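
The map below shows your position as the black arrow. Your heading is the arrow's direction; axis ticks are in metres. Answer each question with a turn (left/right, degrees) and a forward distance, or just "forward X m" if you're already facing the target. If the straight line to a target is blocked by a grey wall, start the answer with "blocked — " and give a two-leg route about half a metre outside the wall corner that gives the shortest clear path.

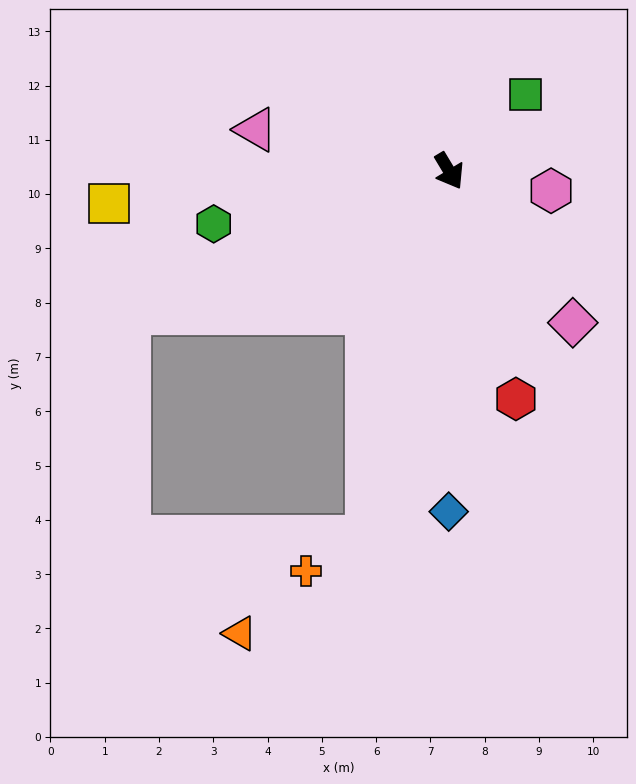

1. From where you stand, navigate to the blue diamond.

turn right 31°, forward 6.3 m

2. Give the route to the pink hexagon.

turn left 48°, forward 1.9 m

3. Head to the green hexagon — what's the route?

turn right 108°, forward 4.4 m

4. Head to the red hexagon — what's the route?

turn right 15°, forward 4.4 m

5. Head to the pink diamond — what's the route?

turn left 8°, forward 3.6 m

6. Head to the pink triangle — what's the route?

turn right 133°, forward 3.6 m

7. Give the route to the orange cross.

blocked — turn right 43°, forward 6.9 m, then turn right 51°, forward 1.3 m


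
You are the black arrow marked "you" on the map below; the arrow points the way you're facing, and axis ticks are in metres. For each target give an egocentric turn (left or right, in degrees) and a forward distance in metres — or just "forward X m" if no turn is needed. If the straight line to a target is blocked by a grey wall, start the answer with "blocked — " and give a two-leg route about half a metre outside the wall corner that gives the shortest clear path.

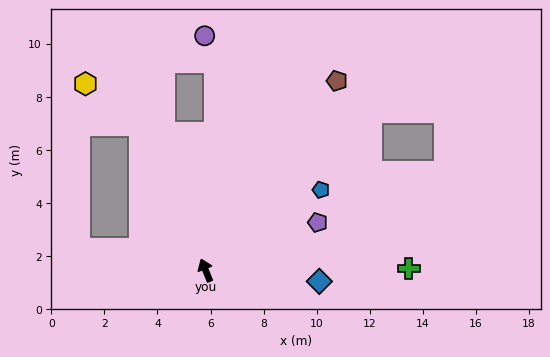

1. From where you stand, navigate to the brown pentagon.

turn right 57°, forward 8.7 m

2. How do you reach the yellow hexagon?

blocked — turn left 2°, forward 6.0 m, then turn left 29°, forward 2.6 m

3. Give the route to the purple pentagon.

turn right 89°, forward 4.6 m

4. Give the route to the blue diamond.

turn right 117°, forward 4.3 m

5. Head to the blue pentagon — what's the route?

turn right 77°, forward 5.3 m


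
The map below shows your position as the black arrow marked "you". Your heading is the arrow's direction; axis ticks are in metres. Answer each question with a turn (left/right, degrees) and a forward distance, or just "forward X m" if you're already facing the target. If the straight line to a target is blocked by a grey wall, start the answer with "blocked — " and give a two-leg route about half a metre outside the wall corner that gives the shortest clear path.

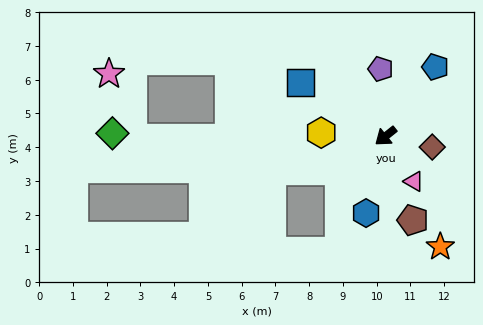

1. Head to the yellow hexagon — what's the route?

turn right 42°, forward 1.9 m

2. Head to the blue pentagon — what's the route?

turn right 164°, forward 2.5 m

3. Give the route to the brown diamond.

turn left 128°, forward 1.4 m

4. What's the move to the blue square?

turn right 71°, forward 3.0 m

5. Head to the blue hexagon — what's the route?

turn left 37°, forward 2.4 m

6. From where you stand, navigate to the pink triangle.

turn left 83°, forward 1.6 m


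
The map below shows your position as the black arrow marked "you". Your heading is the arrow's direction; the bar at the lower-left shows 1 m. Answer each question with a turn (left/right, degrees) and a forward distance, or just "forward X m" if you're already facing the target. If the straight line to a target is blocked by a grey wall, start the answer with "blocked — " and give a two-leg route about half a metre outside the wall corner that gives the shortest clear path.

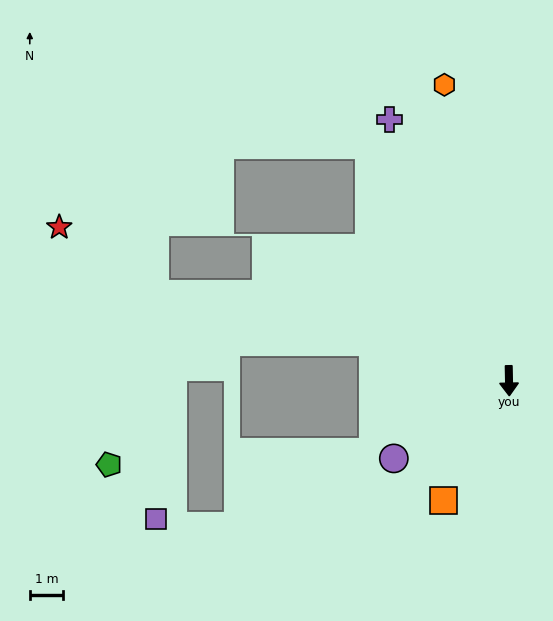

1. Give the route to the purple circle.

turn right 57°, forward 4.2 m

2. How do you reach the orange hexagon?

turn right 169°, forward 9.1 m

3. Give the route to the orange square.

turn right 30°, forward 4.1 m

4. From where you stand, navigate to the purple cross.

turn right 157°, forward 8.6 m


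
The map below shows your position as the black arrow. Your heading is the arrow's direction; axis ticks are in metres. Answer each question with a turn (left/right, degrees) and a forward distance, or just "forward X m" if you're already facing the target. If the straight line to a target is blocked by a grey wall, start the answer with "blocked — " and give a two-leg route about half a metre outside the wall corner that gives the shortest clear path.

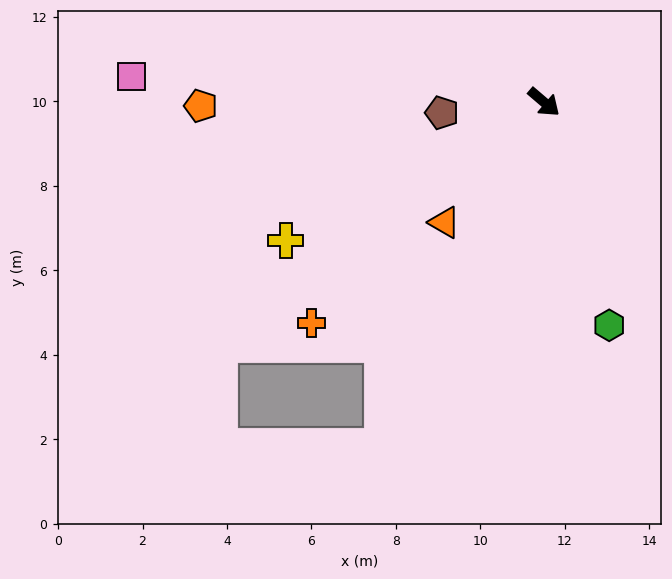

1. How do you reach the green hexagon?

turn right 33°, forward 5.5 m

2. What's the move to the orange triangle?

turn right 89°, forward 3.7 m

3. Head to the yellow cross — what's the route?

turn right 111°, forward 6.9 m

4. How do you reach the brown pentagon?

turn right 134°, forward 2.4 m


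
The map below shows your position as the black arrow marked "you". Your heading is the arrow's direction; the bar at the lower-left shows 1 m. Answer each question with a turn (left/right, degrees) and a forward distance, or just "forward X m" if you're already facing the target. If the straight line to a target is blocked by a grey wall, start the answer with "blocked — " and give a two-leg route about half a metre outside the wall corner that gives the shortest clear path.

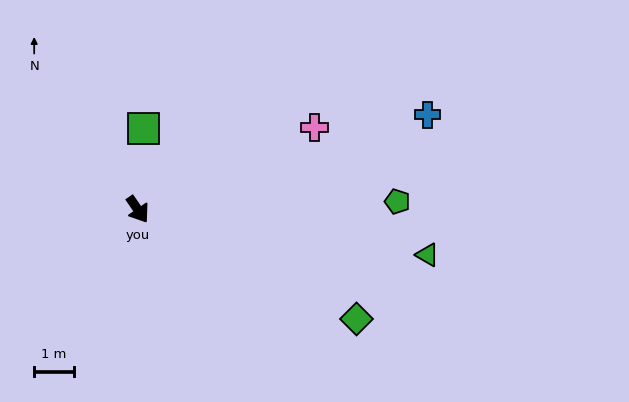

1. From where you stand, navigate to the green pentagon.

turn left 57°, forward 6.6 m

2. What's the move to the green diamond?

turn left 29°, forward 6.2 m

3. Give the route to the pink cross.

turn left 81°, forward 4.9 m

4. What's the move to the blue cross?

turn left 74°, forward 7.7 m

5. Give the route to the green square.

turn left 142°, forward 2.1 m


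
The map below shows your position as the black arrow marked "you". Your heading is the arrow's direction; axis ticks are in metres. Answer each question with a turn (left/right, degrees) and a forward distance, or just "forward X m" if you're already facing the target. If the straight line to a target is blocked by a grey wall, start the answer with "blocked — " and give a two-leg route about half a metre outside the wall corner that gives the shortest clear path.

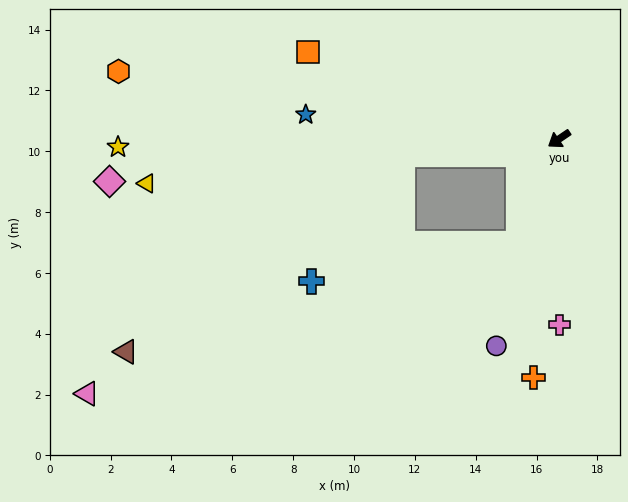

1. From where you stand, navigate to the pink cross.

turn left 56°, forward 6.1 m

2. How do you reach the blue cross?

blocked — turn right 28°, forward 5.2 m, then turn left 48°, forward 5.1 m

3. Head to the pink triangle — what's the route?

blocked — turn left 35°, forward 3.7 m, then turn right 50°, forward 15.0 m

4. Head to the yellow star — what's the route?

turn right 33°, forward 14.5 m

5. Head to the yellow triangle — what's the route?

turn right 28°, forward 13.6 m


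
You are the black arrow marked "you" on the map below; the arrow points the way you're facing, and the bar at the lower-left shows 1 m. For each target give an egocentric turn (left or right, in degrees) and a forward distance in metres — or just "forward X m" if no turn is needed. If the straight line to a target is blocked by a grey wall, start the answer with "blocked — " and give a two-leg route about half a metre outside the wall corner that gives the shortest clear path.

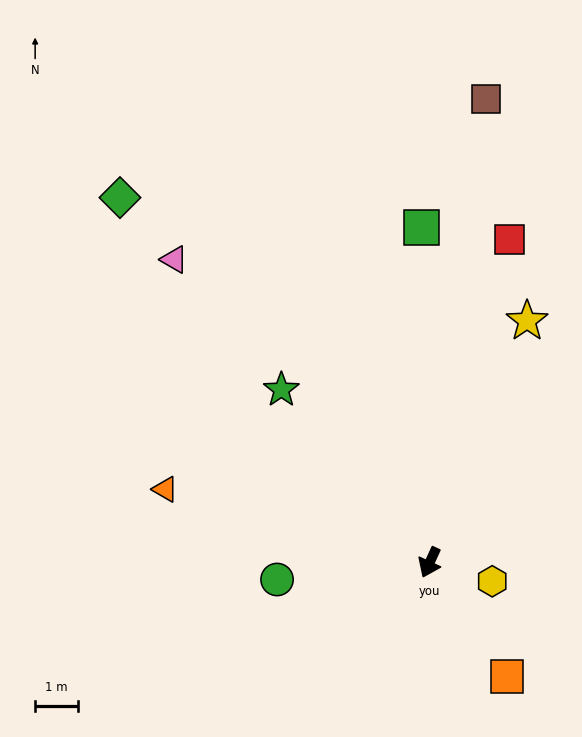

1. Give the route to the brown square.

turn right 162°, forward 10.8 m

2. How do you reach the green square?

turn right 154°, forward 7.8 m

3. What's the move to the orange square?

turn left 59°, forward 3.2 m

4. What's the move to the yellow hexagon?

turn left 98°, forward 1.5 m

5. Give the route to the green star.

turn right 115°, forward 5.3 m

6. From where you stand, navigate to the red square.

turn right 169°, forward 7.7 m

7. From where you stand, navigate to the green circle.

turn right 59°, forward 3.6 m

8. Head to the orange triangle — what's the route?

turn right 81°, forward 6.4 m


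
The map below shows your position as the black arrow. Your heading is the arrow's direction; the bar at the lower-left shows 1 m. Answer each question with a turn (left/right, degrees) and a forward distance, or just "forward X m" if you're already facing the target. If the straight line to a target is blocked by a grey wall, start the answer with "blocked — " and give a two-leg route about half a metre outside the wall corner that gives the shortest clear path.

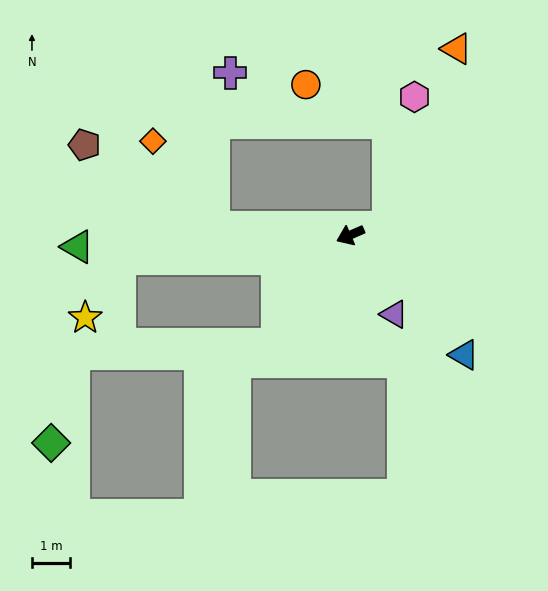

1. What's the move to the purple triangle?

turn left 95°, forward 2.4 m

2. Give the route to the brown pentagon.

blocked — turn right 27°, forward 3.6 m, then turn right 29°, forward 4.1 m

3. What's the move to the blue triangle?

turn left 110°, forward 4.4 m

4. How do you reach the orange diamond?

blocked — turn right 27°, forward 3.6 m, then turn right 51°, forward 2.8 m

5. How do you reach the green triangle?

turn right 21°, forward 7.2 m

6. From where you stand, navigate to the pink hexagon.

blocked — turn left 168°, forward 1.0 m, then turn left 67°, forward 3.5 m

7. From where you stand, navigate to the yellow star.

blocked — turn right 17°, forward 6.1 m, then turn left 53°, forward 1.8 m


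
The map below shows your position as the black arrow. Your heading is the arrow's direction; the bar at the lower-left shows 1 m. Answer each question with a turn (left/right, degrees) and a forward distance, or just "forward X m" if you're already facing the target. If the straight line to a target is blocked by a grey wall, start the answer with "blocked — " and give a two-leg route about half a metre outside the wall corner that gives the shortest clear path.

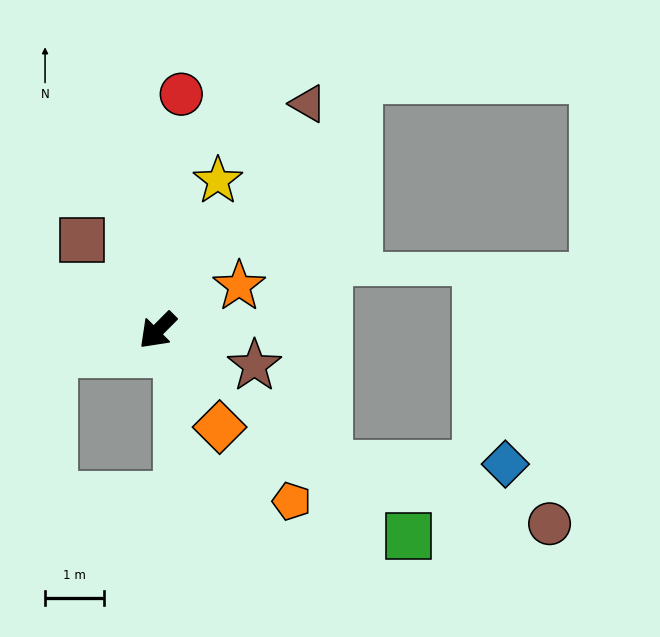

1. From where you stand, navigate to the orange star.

turn left 163°, forward 1.6 m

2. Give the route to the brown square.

turn right 95°, forward 2.0 m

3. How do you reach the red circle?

turn right 141°, forward 4.0 m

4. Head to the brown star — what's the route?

turn left 115°, forward 1.7 m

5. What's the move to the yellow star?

turn right 157°, forward 2.7 m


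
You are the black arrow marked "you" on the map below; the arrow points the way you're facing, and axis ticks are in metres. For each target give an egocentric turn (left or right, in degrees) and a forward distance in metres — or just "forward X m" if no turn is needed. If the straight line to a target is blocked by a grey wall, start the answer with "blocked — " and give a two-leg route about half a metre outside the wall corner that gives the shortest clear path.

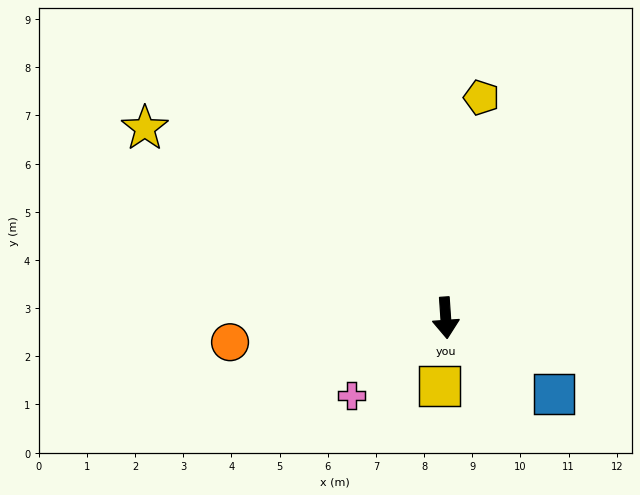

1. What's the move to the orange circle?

turn right 87°, forward 4.5 m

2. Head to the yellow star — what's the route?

turn right 126°, forward 7.4 m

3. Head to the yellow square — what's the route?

turn right 9°, forward 1.4 m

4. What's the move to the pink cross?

turn right 54°, forward 2.5 m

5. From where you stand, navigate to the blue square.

turn left 51°, forward 2.7 m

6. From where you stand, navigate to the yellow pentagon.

turn left 167°, forward 4.6 m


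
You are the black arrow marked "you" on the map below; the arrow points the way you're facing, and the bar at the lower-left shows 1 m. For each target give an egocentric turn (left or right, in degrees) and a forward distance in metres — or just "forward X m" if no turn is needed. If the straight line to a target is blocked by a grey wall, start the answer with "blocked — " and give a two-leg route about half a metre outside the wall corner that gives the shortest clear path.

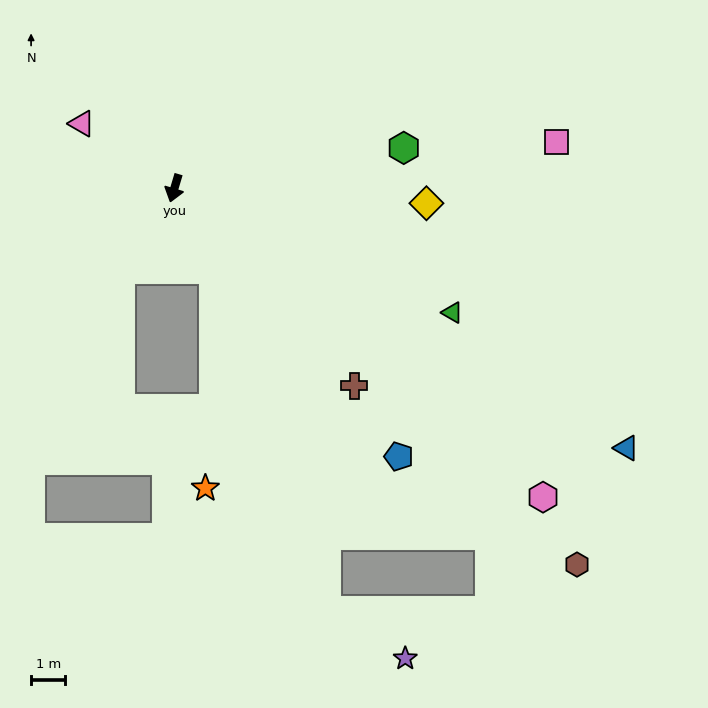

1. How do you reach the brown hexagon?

turn left 64°, forward 16.0 m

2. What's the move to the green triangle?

turn left 82°, forward 8.8 m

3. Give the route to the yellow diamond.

turn left 103°, forward 7.3 m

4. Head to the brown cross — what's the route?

turn left 59°, forward 7.8 m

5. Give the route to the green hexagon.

turn left 117°, forward 6.8 m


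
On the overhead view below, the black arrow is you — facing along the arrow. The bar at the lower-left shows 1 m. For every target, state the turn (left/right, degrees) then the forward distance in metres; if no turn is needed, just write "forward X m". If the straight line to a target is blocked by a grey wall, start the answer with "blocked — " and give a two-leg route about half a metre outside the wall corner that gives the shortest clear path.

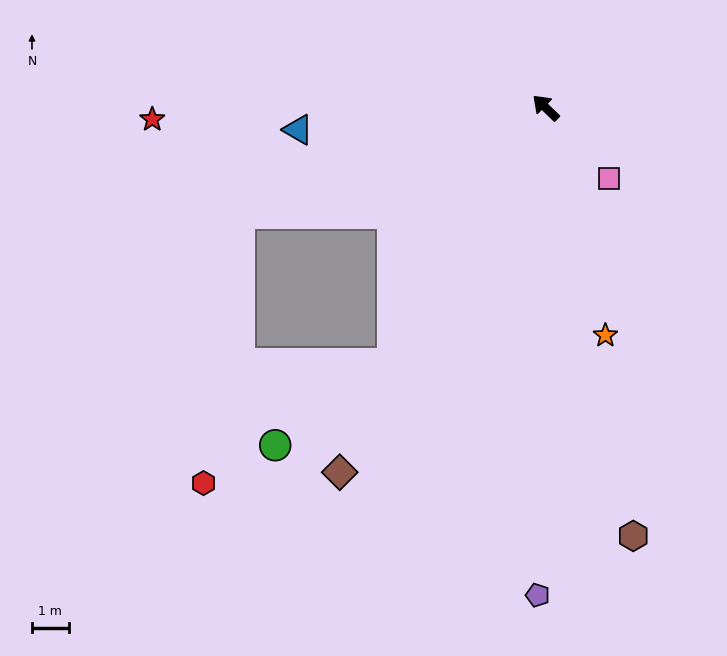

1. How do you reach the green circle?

blocked — turn left 103°, forward 8.1 m, then turn right 24°, forward 3.9 m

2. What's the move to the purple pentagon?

turn left 133°, forward 13.3 m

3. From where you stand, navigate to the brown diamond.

turn left 105°, forward 11.4 m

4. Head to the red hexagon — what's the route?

blocked — turn left 63°, forward 8.8 m, then turn left 64°, forward 7.4 m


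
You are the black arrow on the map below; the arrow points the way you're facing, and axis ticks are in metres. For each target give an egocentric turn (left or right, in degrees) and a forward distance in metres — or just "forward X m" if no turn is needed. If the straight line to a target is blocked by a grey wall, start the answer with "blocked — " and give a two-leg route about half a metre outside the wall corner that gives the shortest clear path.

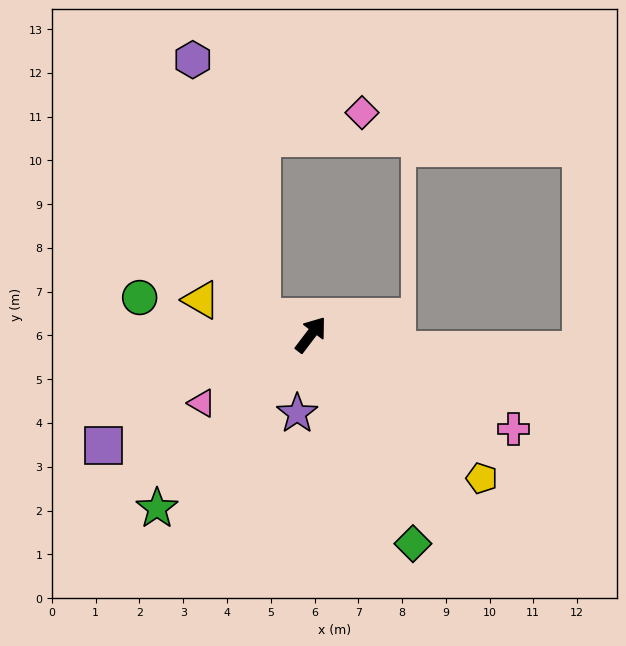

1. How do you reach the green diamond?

turn right 117°, forward 5.3 m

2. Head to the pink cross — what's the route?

turn right 78°, forward 5.1 m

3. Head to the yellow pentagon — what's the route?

turn right 93°, forward 5.1 m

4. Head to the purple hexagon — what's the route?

blocked — turn left 107°, forward 1.2 m, then turn right 54°, forward 6.1 m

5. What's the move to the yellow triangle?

turn left 110°, forward 2.6 m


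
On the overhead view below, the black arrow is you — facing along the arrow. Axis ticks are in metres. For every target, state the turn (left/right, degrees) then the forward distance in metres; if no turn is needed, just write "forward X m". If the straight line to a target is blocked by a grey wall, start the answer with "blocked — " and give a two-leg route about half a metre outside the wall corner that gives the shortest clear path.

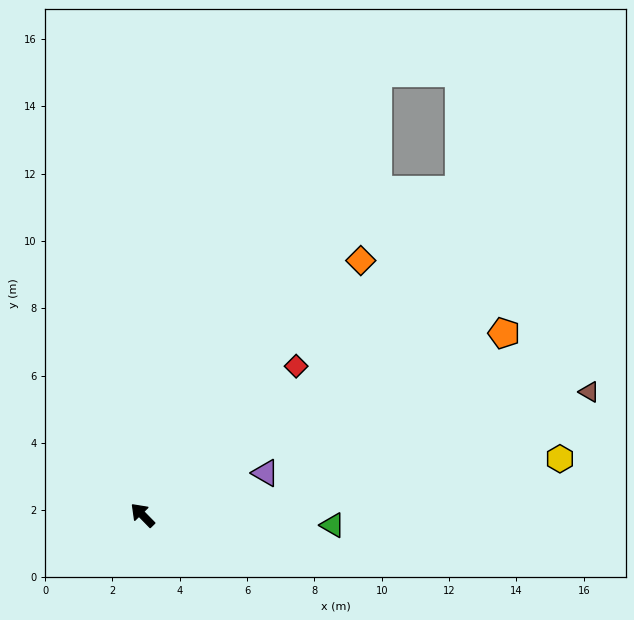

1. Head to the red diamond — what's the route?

turn right 90°, forward 6.4 m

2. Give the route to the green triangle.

turn right 137°, forward 5.7 m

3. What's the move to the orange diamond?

turn right 85°, forward 10.0 m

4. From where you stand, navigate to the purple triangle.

turn right 116°, forward 3.9 m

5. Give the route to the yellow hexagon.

turn right 127°, forward 12.5 m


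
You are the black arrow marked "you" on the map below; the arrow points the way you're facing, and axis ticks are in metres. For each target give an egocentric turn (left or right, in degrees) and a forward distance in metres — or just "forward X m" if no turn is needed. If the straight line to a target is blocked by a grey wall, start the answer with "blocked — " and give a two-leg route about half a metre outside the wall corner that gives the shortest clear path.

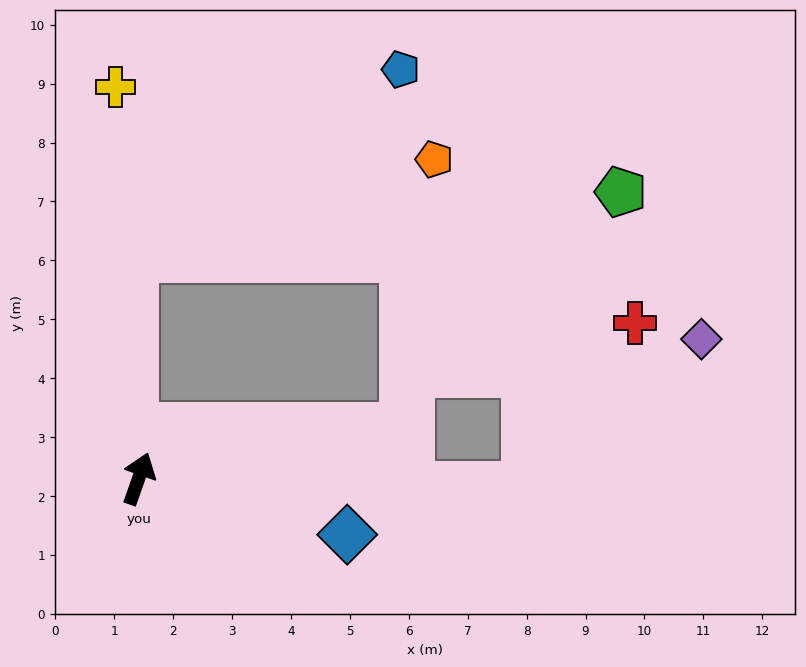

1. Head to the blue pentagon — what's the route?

blocked — turn right 60°, forward 4.6 m, then turn left 80°, forward 6.1 m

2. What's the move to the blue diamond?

turn right 86°, forward 3.7 m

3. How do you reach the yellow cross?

turn left 23°, forward 6.7 m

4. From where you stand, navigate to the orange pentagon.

blocked — turn right 60°, forward 4.6 m, then turn left 73°, forward 4.6 m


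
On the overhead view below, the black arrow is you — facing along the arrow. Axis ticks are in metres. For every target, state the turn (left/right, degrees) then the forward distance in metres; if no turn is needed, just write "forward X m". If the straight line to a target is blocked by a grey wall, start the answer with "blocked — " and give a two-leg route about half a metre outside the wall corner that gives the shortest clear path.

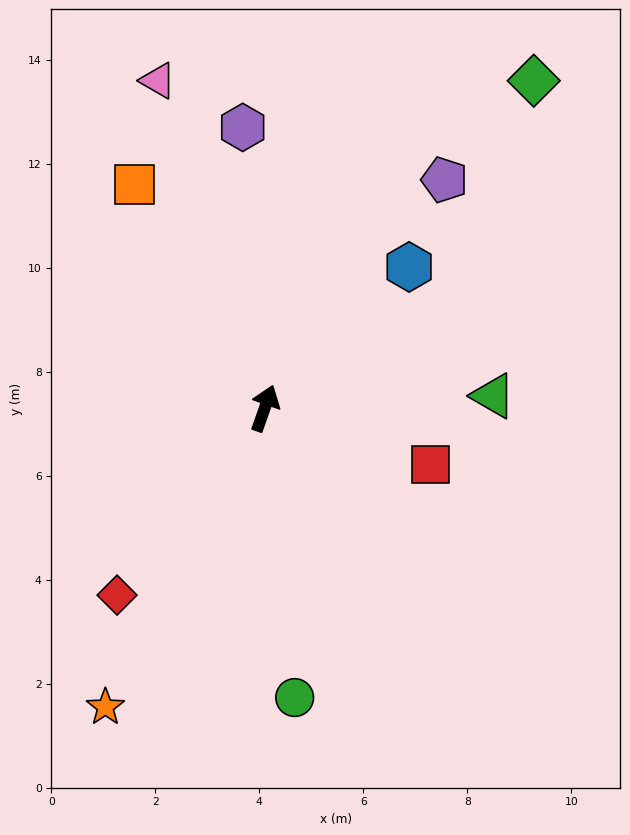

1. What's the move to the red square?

turn right 89°, forward 3.4 m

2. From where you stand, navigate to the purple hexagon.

turn left 24°, forward 5.4 m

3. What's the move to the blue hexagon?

turn right 26°, forward 3.9 m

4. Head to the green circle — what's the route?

turn right 155°, forward 5.6 m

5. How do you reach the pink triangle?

turn left 38°, forward 6.6 m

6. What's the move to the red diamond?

turn left 161°, forward 4.6 m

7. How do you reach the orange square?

turn left 50°, forward 5.0 m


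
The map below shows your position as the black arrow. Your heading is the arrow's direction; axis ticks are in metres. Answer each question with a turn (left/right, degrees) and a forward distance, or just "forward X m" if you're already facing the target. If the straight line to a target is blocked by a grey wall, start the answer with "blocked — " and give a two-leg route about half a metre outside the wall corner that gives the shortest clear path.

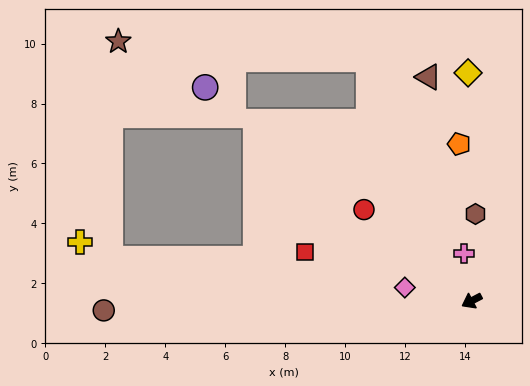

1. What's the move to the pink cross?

turn right 108°, forward 1.6 m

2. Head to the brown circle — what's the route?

turn right 26°, forward 12.3 m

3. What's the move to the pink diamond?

turn right 39°, forward 2.3 m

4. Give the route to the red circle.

turn right 68°, forward 4.7 m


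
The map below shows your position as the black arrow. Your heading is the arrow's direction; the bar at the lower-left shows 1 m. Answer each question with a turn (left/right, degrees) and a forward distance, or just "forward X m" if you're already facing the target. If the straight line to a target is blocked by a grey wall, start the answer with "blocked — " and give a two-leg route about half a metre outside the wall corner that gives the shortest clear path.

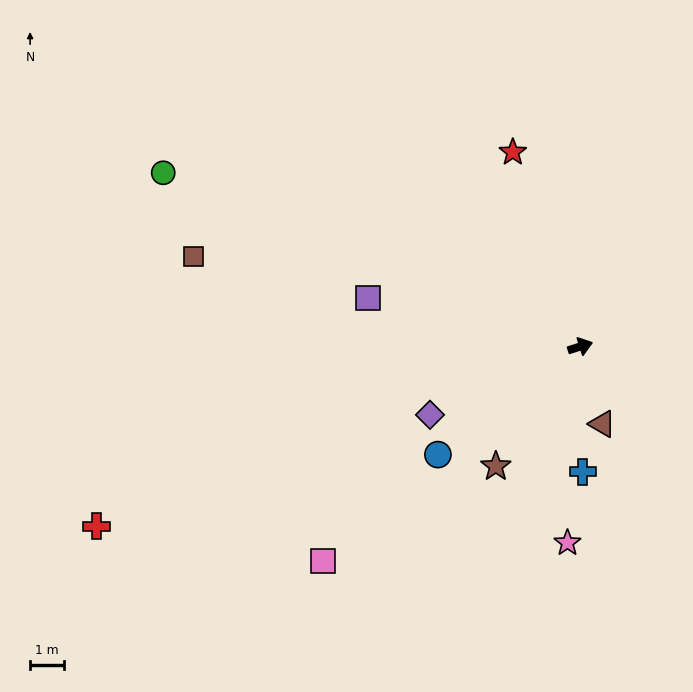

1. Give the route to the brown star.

turn right 143°, forward 4.3 m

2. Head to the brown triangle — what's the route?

turn right 92°, forward 2.4 m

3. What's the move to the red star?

turn left 91°, forward 6.1 m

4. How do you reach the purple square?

turn left 149°, forward 6.4 m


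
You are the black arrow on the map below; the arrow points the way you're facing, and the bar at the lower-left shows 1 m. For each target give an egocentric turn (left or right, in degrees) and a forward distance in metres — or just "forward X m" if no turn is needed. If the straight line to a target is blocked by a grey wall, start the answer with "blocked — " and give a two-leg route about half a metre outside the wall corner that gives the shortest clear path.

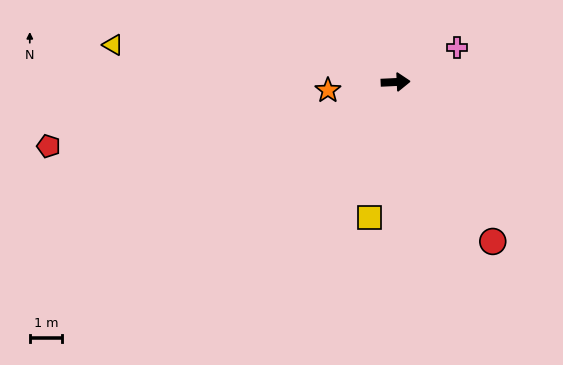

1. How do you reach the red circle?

turn right 61°, forward 5.7 m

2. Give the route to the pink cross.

turn left 27°, forward 2.2 m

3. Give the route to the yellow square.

turn right 104°, forward 4.2 m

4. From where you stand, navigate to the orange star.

turn right 176°, forward 2.1 m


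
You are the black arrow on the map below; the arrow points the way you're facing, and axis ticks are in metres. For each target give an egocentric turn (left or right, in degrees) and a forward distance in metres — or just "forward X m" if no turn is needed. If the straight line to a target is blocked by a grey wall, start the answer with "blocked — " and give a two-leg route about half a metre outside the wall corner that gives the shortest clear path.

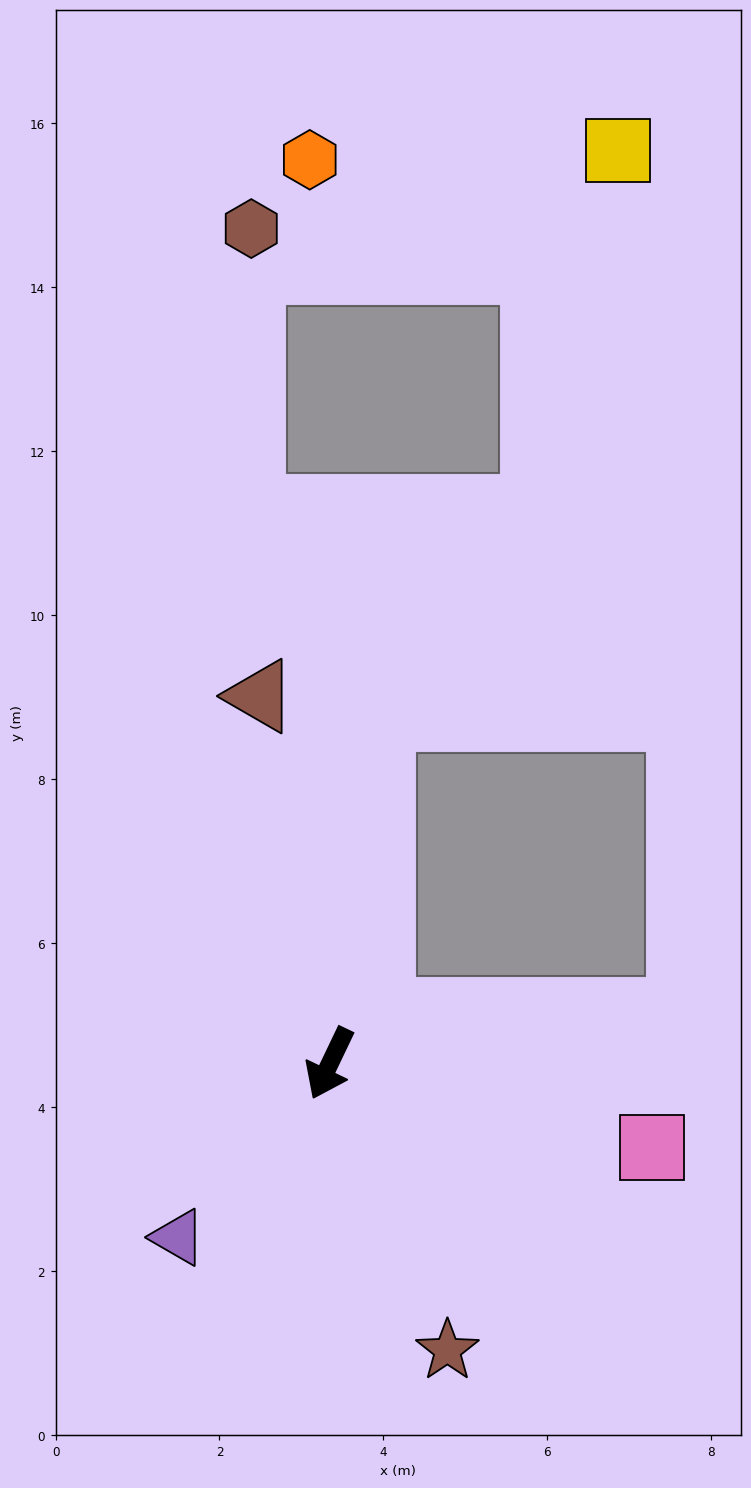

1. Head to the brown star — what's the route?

turn left 48°, forward 3.8 m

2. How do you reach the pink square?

turn left 101°, forward 4.1 m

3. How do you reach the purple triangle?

turn right 16°, forward 2.8 m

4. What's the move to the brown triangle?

turn right 144°, forward 4.6 m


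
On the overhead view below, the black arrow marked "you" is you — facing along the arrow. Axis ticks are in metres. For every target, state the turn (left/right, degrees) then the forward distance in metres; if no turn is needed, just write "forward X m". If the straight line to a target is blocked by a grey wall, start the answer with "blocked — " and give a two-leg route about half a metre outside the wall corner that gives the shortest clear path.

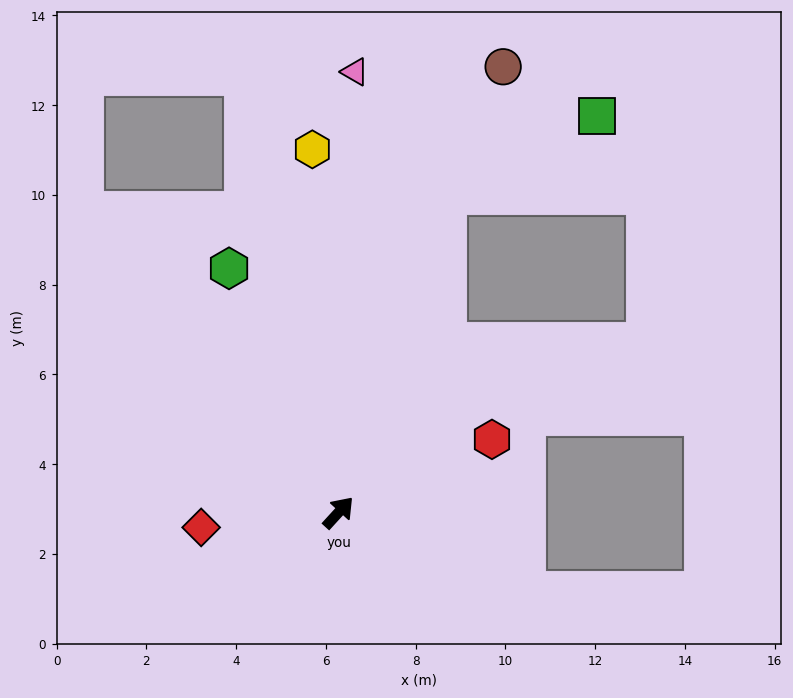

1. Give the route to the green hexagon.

turn left 67°, forward 6.0 m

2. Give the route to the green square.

blocked — turn left 23°, forward 7.5 m, then turn right 43°, forward 3.8 m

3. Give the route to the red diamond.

turn left 139°, forward 3.1 m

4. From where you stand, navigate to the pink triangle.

turn left 40°, forward 9.8 m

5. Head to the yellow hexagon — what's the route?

turn left 47°, forward 8.1 m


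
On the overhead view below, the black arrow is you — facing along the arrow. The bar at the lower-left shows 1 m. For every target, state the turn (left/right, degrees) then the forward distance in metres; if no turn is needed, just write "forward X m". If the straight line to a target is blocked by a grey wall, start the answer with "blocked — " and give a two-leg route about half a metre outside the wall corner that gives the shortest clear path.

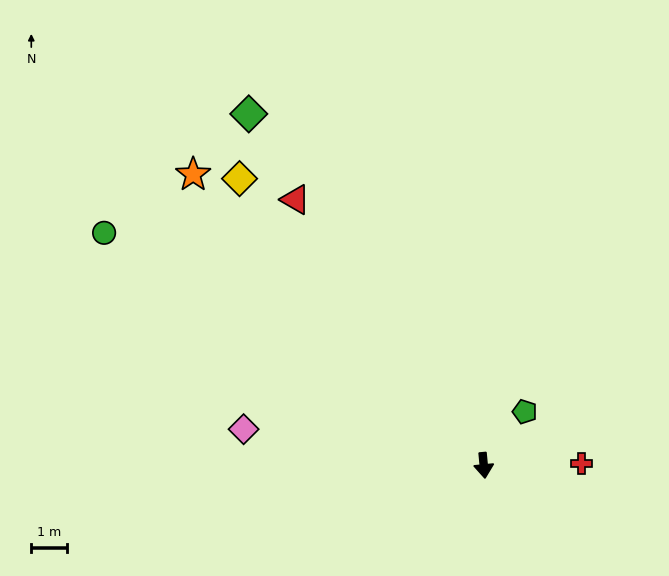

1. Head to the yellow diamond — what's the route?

turn right 145°, forward 10.7 m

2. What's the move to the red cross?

turn left 86°, forward 2.8 m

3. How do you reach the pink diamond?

turn right 104°, forward 6.9 m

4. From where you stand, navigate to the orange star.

turn right 140°, forward 11.7 m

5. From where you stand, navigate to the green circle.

turn right 127°, forward 12.6 m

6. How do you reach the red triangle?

turn right 150°, forward 9.2 m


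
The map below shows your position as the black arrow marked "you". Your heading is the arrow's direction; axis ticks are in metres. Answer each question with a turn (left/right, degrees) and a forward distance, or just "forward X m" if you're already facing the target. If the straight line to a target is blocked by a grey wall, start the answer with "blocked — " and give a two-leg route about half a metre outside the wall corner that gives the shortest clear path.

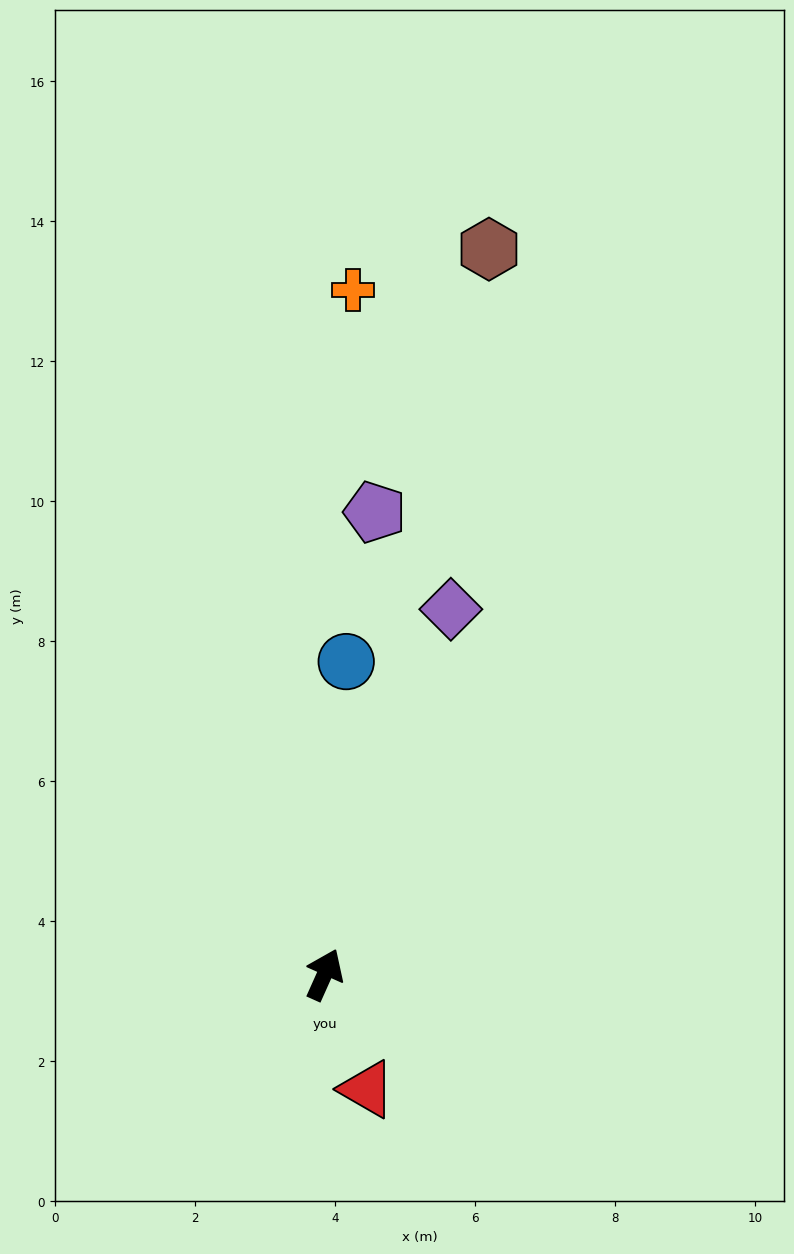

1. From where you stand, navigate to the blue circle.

turn left 20°, forward 4.5 m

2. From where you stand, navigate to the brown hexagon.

turn left 11°, forward 10.6 m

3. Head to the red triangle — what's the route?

turn right 136°, forward 1.7 m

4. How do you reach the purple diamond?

turn left 5°, forward 5.5 m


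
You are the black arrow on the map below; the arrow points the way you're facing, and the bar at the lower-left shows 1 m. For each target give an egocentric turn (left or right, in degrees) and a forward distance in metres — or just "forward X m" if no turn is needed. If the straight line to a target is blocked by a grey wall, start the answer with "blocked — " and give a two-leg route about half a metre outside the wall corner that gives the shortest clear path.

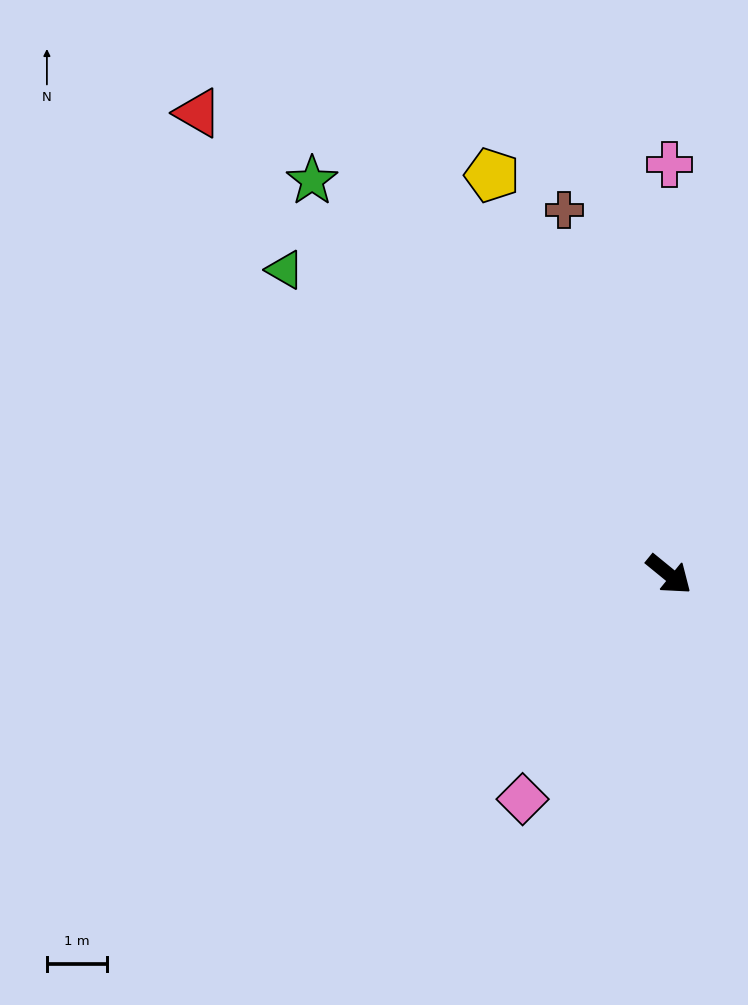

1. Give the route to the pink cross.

turn left 129°, forward 6.8 m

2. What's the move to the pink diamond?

turn right 84°, forward 4.4 m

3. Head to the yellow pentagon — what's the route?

turn left 153°, forward 7.2 m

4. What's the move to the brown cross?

turn left 145°, forward 6.3 m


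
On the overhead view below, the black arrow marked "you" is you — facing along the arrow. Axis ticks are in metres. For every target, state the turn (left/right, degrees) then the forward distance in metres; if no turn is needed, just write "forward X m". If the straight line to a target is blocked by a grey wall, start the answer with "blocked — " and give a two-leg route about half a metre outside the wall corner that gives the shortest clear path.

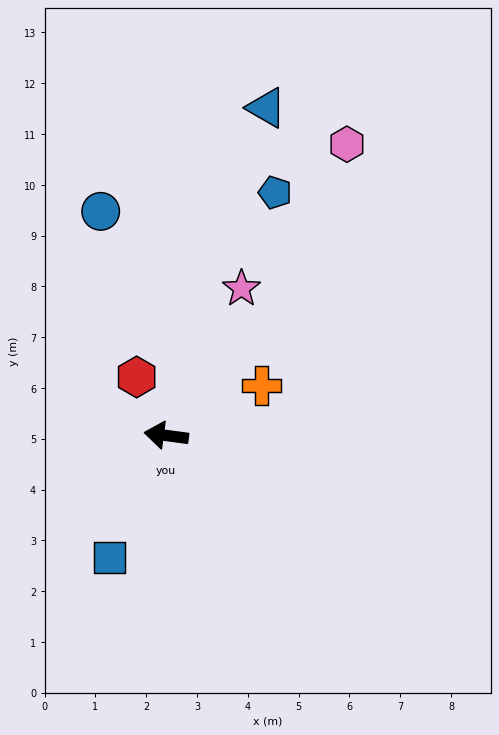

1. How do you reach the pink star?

turn right 110°, forward 3.3 m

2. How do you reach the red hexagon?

turn right 56°, forward 1.3 m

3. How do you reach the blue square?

turn left 73°, forward 2.7 m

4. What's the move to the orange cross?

turn right 145°, forward 2.1 m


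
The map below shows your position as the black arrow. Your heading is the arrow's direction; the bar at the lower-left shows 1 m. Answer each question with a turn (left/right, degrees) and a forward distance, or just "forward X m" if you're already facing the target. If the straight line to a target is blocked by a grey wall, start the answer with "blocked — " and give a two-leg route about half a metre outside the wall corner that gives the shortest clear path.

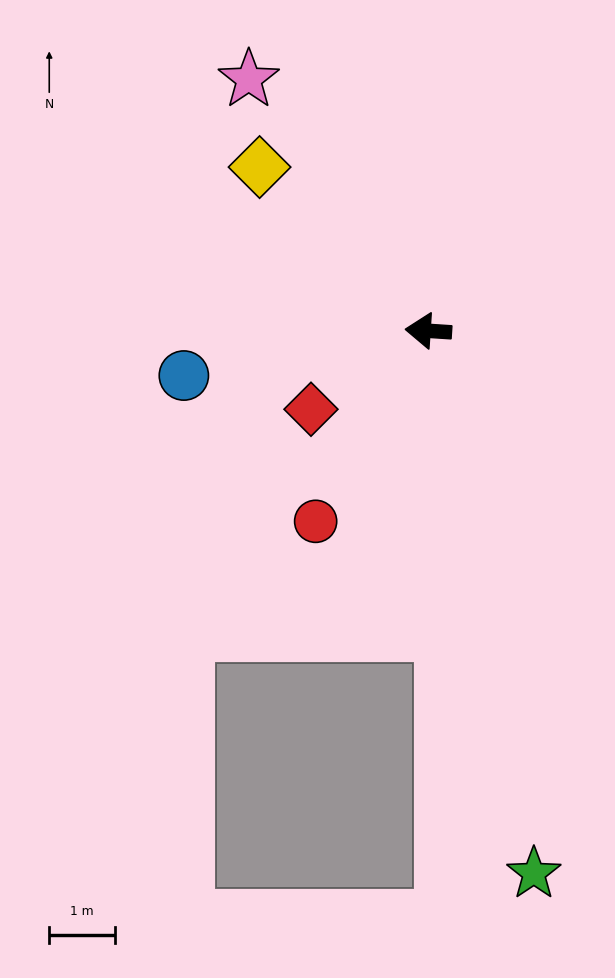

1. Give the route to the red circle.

turn left 63°, forward 3.4 m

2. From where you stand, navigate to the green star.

turn left 105°, forward 8.4 m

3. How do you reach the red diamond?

turn left 37°, forward 2.1 m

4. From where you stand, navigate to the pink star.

turn right 51°, forward 4.7 m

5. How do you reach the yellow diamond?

turn right 40°, forward 3.6 m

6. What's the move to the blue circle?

turn left 14°, forward 3.8 m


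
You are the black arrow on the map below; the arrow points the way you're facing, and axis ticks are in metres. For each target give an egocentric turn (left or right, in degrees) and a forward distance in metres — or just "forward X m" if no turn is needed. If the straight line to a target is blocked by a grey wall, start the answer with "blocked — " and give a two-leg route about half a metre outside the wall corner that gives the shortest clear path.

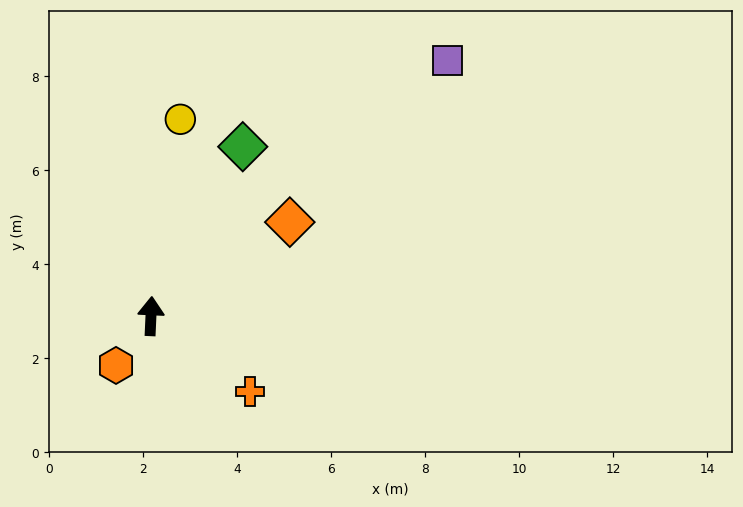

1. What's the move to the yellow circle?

turn right 6°, forward 4.2 m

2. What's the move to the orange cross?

turn right 125°, forward 2.6 m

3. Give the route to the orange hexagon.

turn left 147°, forward 1.3 m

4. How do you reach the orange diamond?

turn right 53°, forward 3.6 m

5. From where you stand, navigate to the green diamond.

turn right 26°, forward 4.1 m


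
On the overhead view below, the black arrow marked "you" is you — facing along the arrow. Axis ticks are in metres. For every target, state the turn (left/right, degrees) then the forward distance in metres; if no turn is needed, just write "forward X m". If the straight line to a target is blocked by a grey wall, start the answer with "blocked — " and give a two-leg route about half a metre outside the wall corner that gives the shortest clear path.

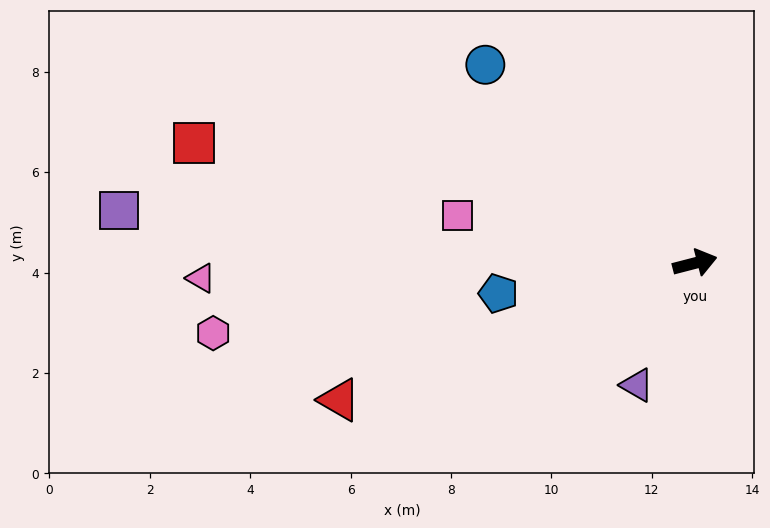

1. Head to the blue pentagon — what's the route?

turn left 174°, forward 4.0 m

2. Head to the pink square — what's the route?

turn left 154°, forward 4.8 m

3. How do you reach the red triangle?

turn right 173°, forward 7.6 m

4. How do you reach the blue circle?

turn left 122°, forward 5.7 m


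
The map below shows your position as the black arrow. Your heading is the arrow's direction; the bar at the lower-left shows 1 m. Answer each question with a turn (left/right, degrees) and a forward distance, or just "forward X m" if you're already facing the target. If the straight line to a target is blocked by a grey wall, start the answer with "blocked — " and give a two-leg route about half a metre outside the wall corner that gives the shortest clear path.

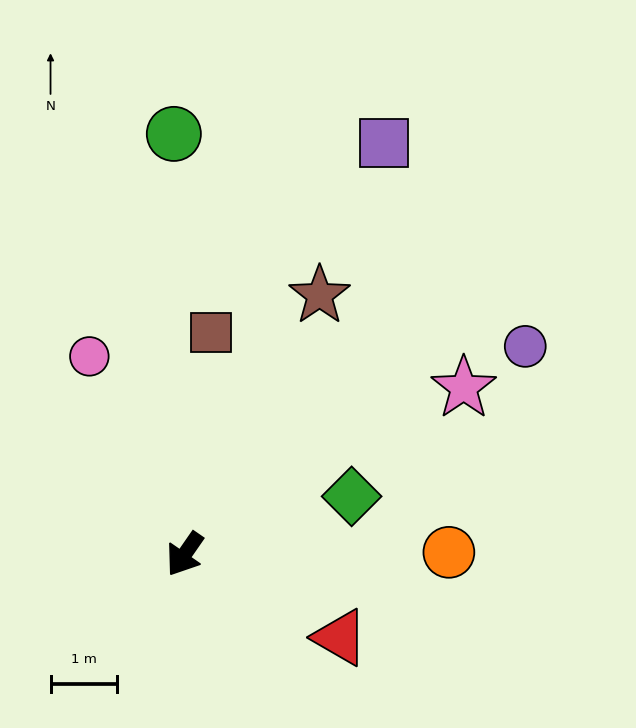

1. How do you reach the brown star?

turn right 173°, forward 4.4 m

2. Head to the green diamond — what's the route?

turn left 144°, forward 2.7 m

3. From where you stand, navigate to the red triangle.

turn left 97°, forward 2.7 m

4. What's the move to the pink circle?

turn right 120°, forward 3.3 m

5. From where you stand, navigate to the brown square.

turn right 152°, forward 3.4 m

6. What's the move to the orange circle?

turn left 125°, forward 4.0 m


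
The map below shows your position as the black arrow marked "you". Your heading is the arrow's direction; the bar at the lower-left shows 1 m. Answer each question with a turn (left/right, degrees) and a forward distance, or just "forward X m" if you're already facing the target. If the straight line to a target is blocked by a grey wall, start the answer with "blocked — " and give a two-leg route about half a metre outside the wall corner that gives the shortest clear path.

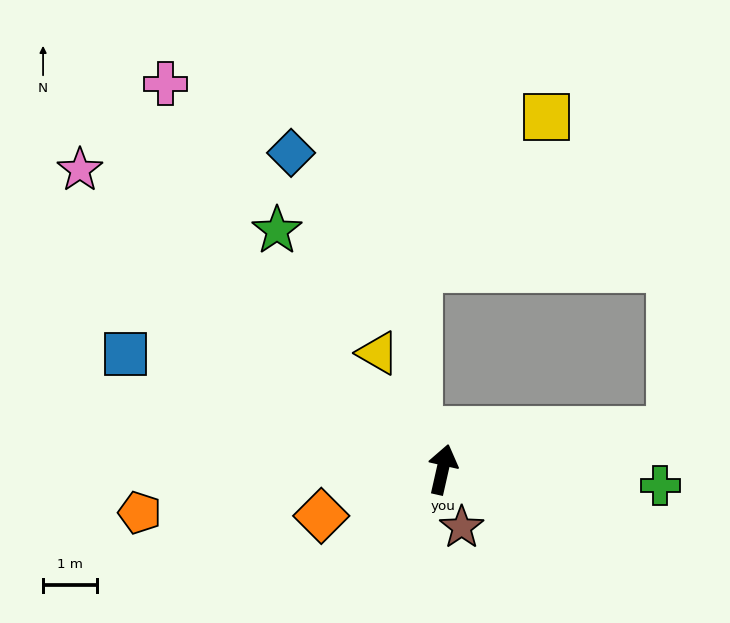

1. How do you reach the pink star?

turn left 63°, forward 8.7 m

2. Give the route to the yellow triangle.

turn left 42°, forward 2.5 m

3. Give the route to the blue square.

turn left 83°, forward 6.3 m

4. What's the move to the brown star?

turn right 149°, forward 1.1 m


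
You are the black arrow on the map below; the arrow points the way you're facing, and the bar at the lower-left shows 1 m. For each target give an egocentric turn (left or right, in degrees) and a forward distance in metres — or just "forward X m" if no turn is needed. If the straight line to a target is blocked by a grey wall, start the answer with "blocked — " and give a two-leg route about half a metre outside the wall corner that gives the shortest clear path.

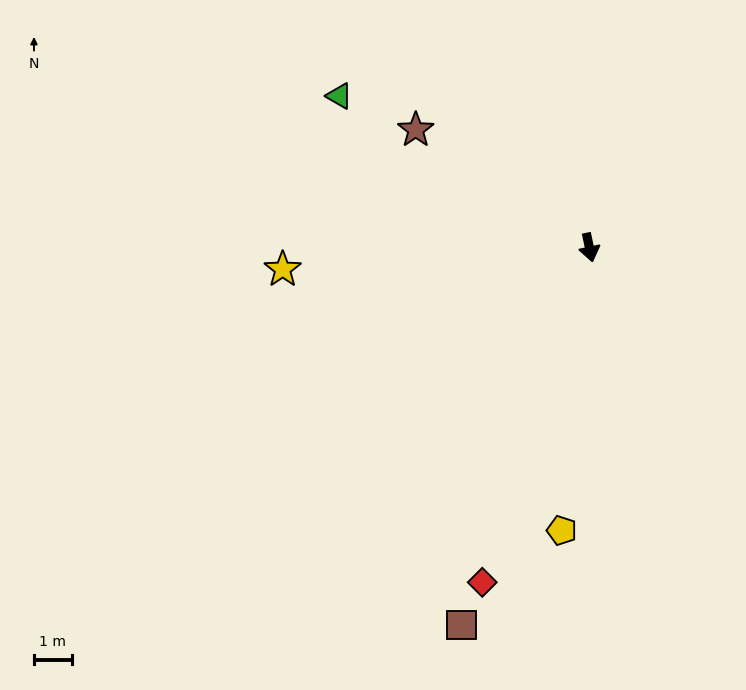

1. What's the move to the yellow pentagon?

turn right 18°, forward 7.5 m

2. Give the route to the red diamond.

turn right 30°, forward 9.3 m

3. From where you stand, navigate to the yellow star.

turn right 98°, forward 8.1 m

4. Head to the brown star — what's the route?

turn right 136°, forward 5.5 m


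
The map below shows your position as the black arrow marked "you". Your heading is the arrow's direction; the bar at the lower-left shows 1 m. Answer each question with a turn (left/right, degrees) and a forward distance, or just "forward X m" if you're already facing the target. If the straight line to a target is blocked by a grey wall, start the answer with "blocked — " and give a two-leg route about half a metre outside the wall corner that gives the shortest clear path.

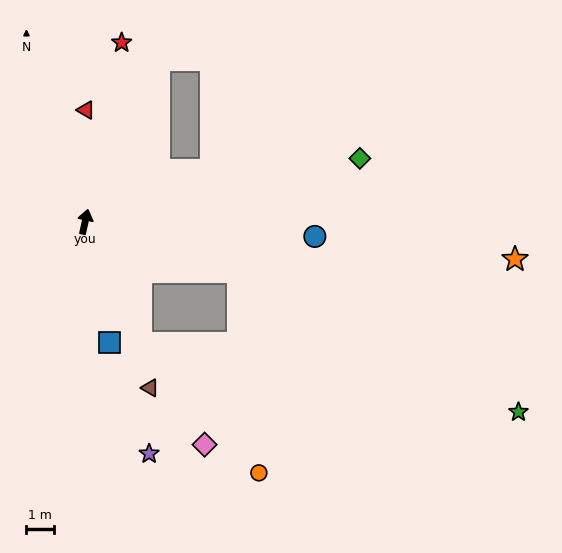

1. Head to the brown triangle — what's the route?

turn right 146°, forward 6.5 m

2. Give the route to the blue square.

turn right 156°, forward 4.5 m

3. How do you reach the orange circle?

blocked — turn right 143°, forward 4.8 m, then turn left 18°, forward 6.4 m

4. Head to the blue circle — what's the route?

turn right 81°, forward 8.3 m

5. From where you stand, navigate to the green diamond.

turn right 65°, forward 10.2 m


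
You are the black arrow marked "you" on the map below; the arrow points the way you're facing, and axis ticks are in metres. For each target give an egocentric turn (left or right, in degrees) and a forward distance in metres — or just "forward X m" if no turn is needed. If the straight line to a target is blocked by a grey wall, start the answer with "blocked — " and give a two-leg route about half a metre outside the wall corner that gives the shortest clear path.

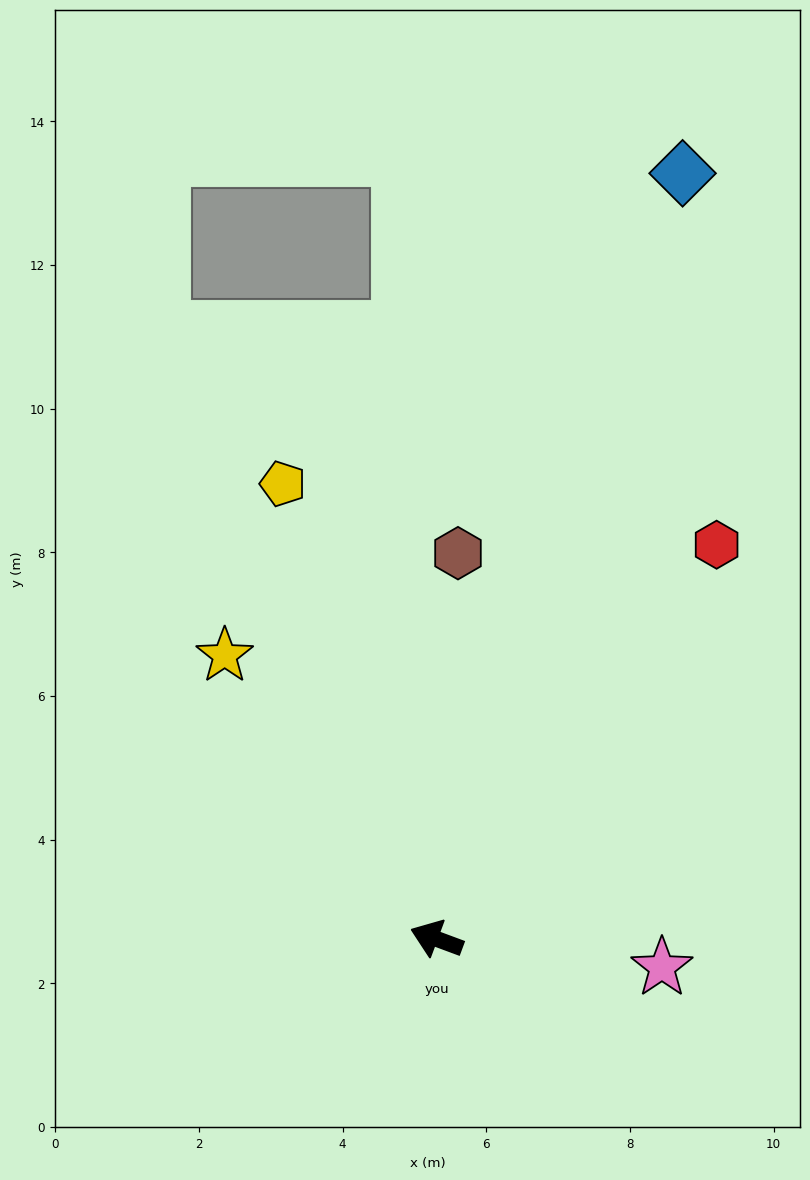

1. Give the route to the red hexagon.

turn right 105°, forward 6.7 m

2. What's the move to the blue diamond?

turn right 87°, forward 11.2 m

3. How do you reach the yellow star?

turn right 33°, forward 4.9 m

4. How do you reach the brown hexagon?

turn right 73°, forward 5.4 m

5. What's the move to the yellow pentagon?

turn right 51°, forward 6.7 m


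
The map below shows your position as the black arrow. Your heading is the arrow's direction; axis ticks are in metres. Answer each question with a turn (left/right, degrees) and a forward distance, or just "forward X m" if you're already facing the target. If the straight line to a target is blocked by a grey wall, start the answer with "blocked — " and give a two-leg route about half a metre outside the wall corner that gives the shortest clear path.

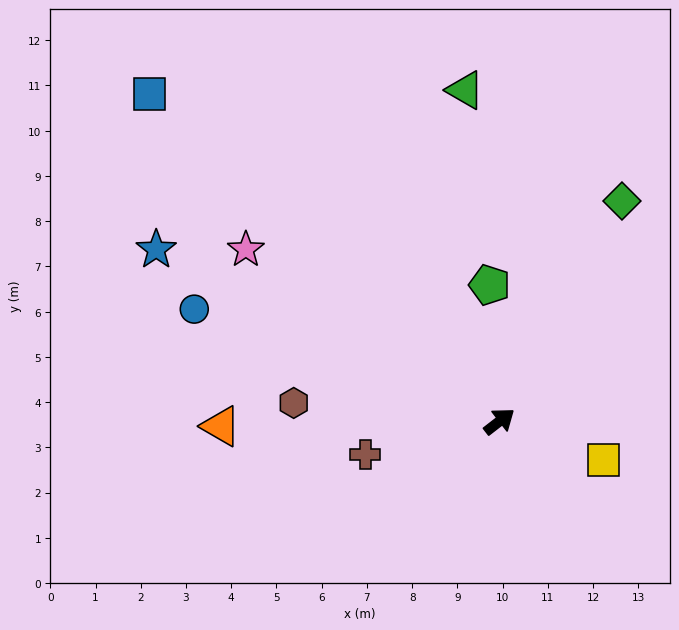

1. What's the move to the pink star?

turn left 108°, forward 6.8 m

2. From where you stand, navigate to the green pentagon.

turn left 56°, forward 3.0 m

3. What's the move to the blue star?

turn left 116°, forward 8.5 m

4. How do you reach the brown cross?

turn left 156°, forward 3.1 m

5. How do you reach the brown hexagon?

turn left 137°, forward 4.6 m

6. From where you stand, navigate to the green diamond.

turn left 23°, forward 5.6 m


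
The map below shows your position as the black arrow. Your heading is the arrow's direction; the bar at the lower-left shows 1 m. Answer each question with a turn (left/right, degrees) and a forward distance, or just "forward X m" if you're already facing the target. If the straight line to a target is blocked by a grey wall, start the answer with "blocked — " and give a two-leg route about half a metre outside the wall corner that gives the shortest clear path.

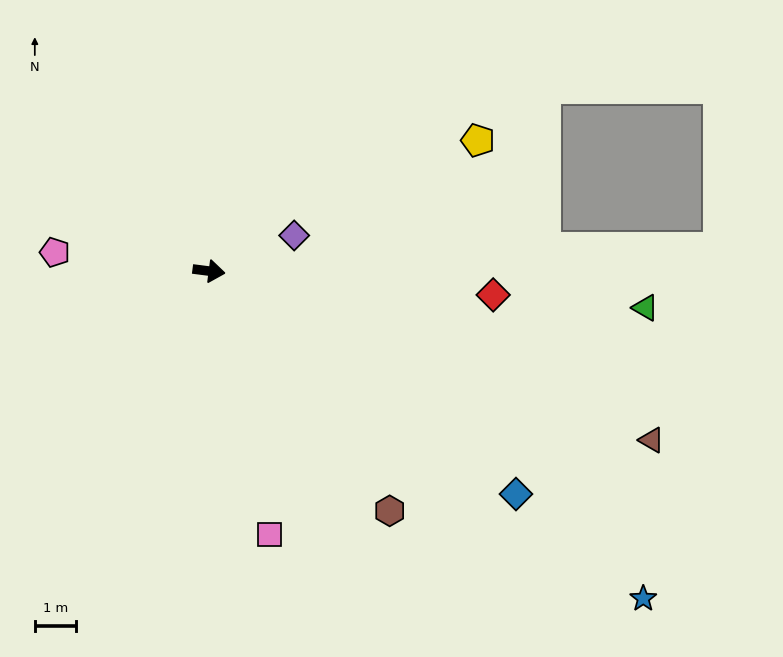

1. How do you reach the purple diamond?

turn left 30°, forward 2.3 m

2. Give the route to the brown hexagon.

turn right 46°, forward 7.4 m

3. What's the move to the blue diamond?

turn right 29°, forward 9.3 m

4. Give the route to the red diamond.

turn left 3°, forward 7.0 m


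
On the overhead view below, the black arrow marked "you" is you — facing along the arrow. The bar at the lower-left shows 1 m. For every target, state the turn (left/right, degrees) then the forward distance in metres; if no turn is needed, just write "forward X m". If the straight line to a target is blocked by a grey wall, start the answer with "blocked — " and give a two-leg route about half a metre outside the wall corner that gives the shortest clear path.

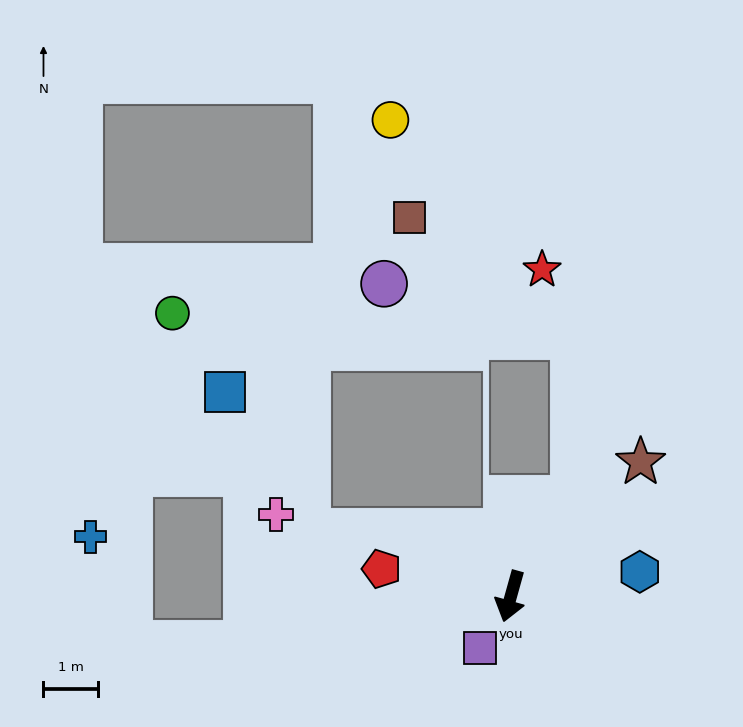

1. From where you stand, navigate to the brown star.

turn left 152°, forward 3.4 m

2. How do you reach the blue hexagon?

turn left 116°, forward 2.4 m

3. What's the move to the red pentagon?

turn right 86°, forward 2.4 m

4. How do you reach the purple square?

turn right 15°, forward 1.1 m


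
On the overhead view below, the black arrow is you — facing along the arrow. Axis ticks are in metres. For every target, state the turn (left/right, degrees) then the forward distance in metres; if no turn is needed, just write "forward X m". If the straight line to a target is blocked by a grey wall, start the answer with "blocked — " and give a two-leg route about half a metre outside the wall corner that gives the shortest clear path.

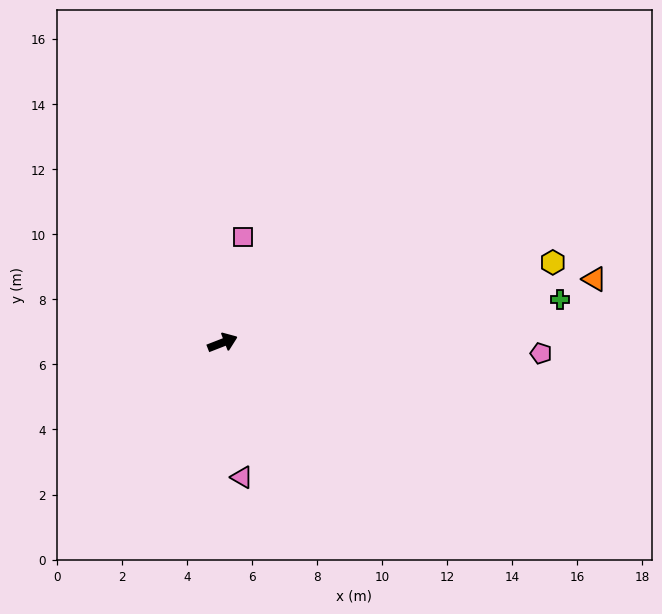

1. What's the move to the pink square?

turn left 58°, forward 3.3 m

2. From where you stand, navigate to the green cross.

turn right 14°, forward 10.5 m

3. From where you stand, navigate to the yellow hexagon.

turn right 8°, forward 10.4 m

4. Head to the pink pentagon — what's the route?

turn right 23°, forward 9.8 m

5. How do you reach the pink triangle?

turn right 103°, forward 4.2 m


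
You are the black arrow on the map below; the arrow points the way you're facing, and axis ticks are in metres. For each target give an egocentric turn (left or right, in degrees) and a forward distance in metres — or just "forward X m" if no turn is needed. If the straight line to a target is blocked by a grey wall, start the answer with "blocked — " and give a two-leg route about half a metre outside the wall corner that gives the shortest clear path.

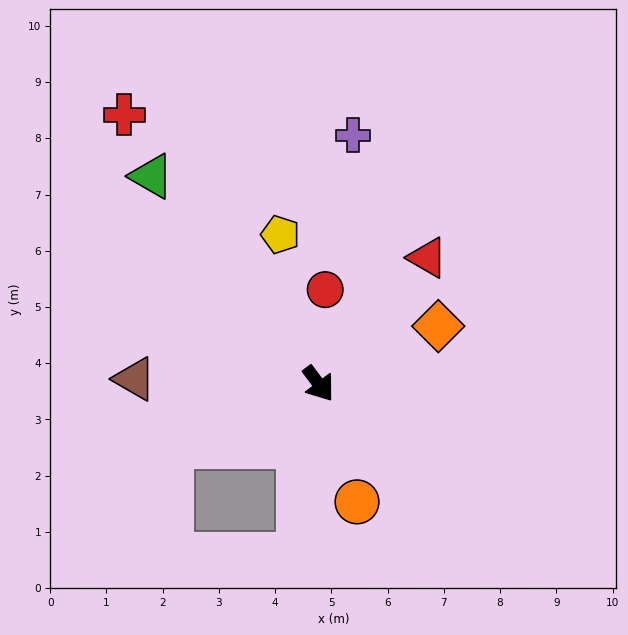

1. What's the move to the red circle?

turn left 139°, forward 1.7 m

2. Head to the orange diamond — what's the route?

turn left 79°, forward 2.4 m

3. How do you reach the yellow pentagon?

turn left 158°, forward 2.7 m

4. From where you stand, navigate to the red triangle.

turn left 102°, forward 3.0 m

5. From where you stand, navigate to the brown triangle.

turn right 128°, forward 3.3 m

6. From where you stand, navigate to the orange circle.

turn right 19°, forward 2.2 m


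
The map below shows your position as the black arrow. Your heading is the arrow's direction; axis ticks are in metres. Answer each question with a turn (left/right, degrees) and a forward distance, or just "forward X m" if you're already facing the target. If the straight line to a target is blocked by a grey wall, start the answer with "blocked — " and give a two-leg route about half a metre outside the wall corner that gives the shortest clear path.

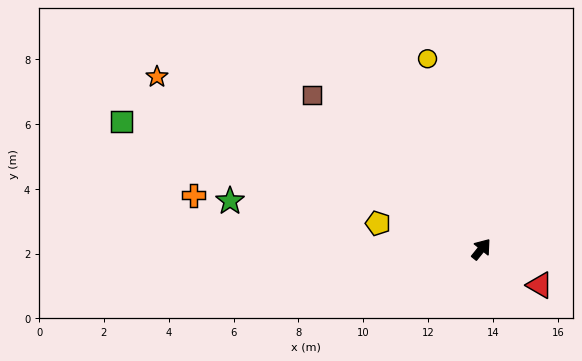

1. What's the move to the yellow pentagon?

turn left 115°, forward 3.3 m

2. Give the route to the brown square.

turn left 87°, forward 7.1 m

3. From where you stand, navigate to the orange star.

turn left 101°, forward 11.3 m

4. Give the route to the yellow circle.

turn left 55°, forward 6.1 m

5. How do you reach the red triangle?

turn right 83°, forward 2.1 m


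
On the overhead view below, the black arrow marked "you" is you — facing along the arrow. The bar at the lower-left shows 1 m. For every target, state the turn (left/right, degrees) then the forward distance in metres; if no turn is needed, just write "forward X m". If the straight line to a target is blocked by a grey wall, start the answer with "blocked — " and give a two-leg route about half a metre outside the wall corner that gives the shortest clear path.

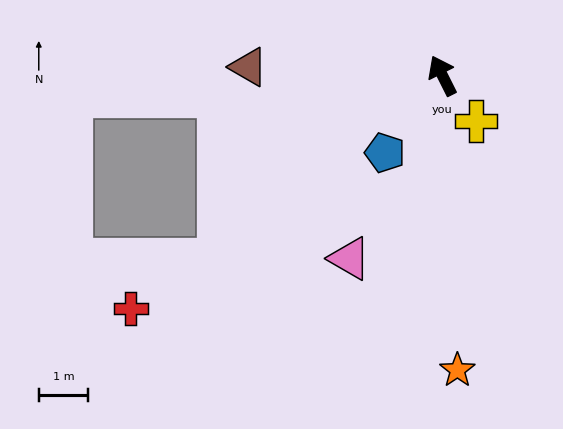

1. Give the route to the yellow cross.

turn right 171°, forward 1.1 m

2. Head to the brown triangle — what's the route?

turn left 61°, forward 3.9 m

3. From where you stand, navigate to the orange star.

turn left 156°, forward 5.9 m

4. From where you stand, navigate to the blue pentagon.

turn left 117°, forward 1.9 m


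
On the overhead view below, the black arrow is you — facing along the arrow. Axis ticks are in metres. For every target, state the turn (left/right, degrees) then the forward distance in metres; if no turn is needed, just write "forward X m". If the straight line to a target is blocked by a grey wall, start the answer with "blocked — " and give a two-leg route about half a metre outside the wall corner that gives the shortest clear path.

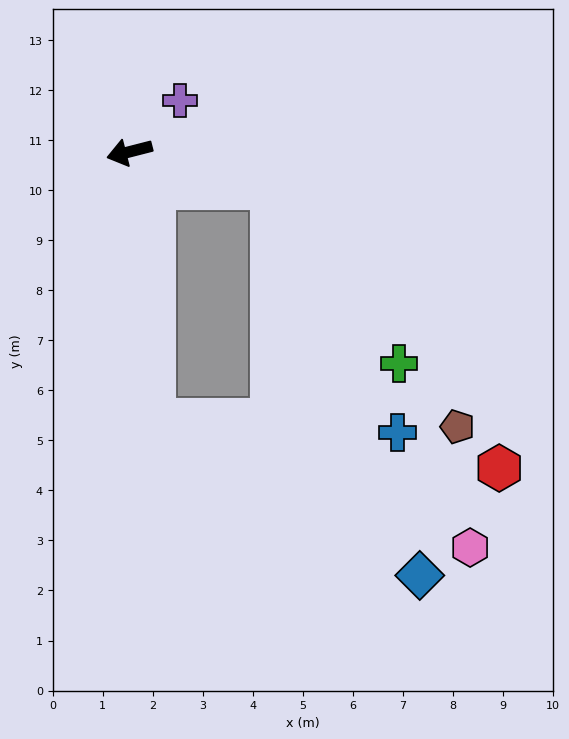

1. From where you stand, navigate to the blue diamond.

blocked — turn left 151°, forward 2.9 m, then turn right 54°, forward 8.3 m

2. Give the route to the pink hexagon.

blocked — turn left 81°, forward 5.4 m, then turn left 63°, forward 6.8 m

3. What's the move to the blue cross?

blocked — turn left 151°, forward 2.9 m, then turn right 48°, forward 5.5 m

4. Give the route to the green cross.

blocked — turn left 151°, forward 2.9 m, then turn right 39°, forward 4.3 m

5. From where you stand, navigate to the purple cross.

turn right 149°, forward 1.4 m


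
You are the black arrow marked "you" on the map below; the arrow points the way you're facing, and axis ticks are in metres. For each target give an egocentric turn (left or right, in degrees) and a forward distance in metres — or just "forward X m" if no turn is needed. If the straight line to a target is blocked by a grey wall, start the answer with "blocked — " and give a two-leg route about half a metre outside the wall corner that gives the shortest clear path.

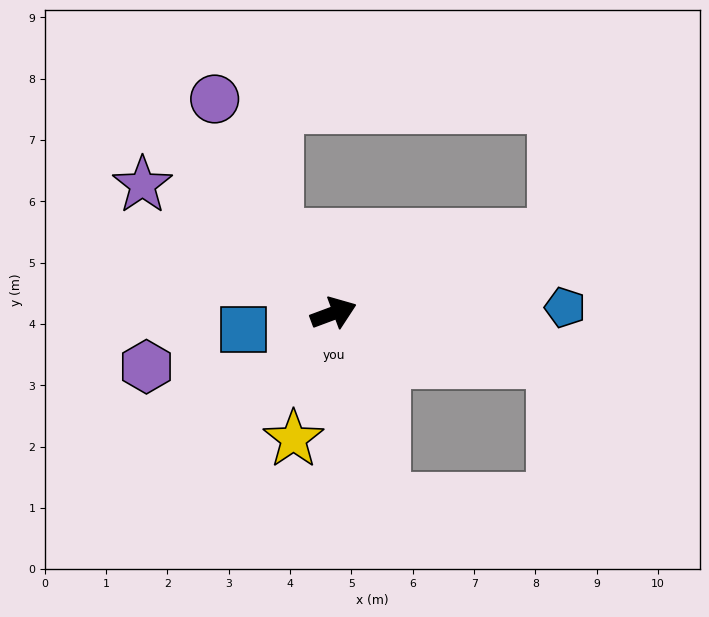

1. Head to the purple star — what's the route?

turn left 126°, forward 3.8 m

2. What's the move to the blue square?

turn left 170°, forward 1.5 m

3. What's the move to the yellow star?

turn right 128°, forward 2.2 m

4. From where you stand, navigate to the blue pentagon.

turn right 19°, forward 3.8 m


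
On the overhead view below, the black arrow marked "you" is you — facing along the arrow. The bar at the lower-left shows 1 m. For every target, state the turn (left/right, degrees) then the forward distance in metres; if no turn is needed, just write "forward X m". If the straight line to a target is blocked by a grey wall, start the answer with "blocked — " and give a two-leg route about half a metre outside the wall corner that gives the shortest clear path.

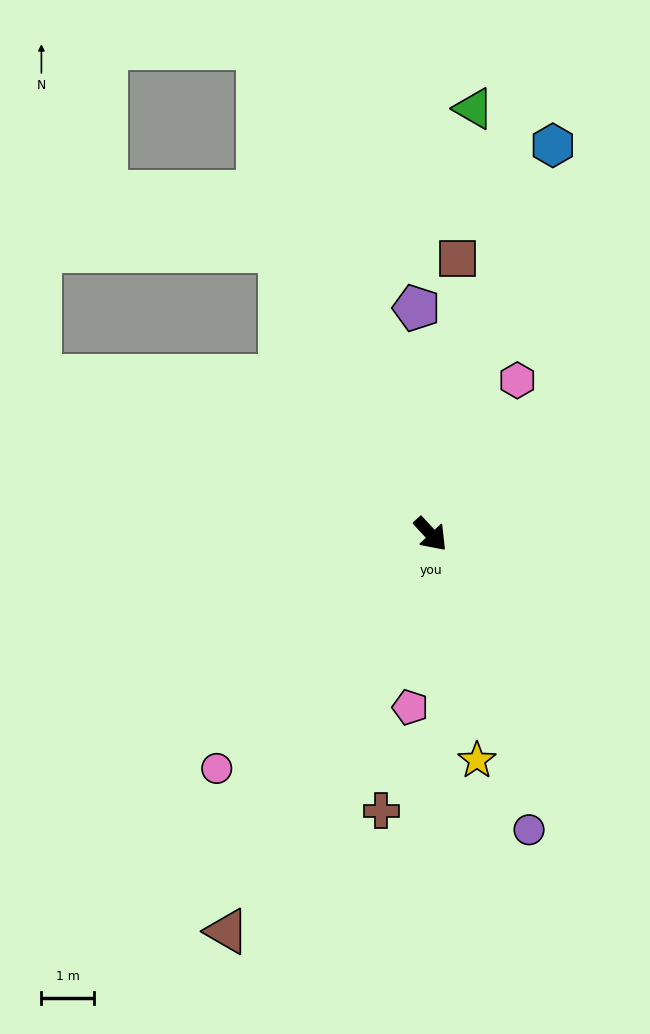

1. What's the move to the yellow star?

turn right 31°, forward 4.4 m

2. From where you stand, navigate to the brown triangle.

turn right 70°, forward 8.5 m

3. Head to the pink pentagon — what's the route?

turn right 49°, forward 3.3 m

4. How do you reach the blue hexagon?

turn left 120°, forward 7.8 m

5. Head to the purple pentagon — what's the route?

turn left 141°, forward 4.3 m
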